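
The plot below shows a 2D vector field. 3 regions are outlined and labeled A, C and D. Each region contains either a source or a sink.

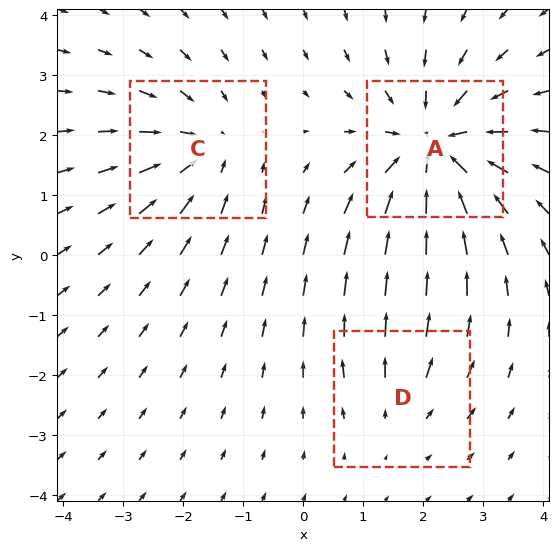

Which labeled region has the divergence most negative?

A

Divergence at each region's feature centre — A: about -5, C: about -3, D: about +2. Region A is most negative.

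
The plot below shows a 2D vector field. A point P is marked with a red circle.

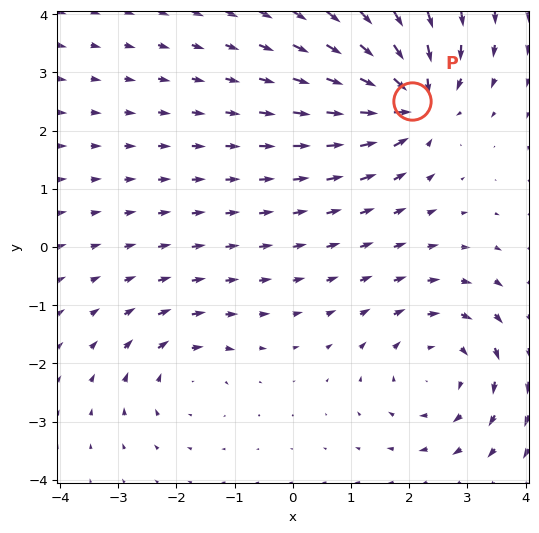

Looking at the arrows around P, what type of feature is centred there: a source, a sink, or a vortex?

At P (2.1, 2.5) the arrows converge inward. Divergence about -6, curl ≈0 — negative divergence with near-zero curl is a sink.

sink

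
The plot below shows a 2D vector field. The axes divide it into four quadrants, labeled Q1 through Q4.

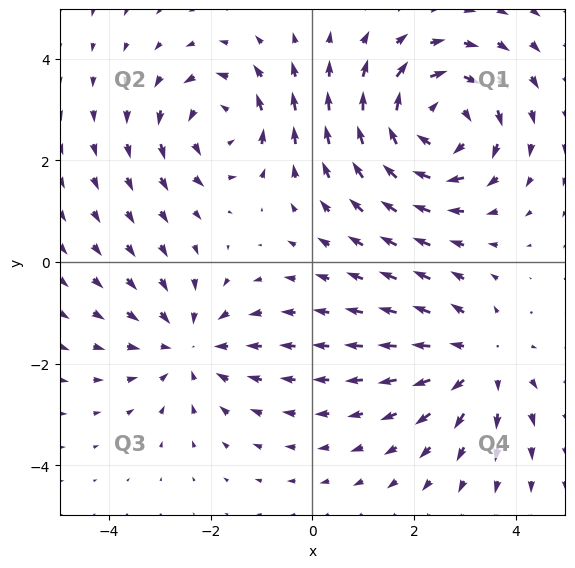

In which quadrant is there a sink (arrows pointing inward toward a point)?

The sink sits at approximately (-2.4, -1.7), which lies in quadrant Q3. The divergence there is about -3, negative as expected for a sink.

Q3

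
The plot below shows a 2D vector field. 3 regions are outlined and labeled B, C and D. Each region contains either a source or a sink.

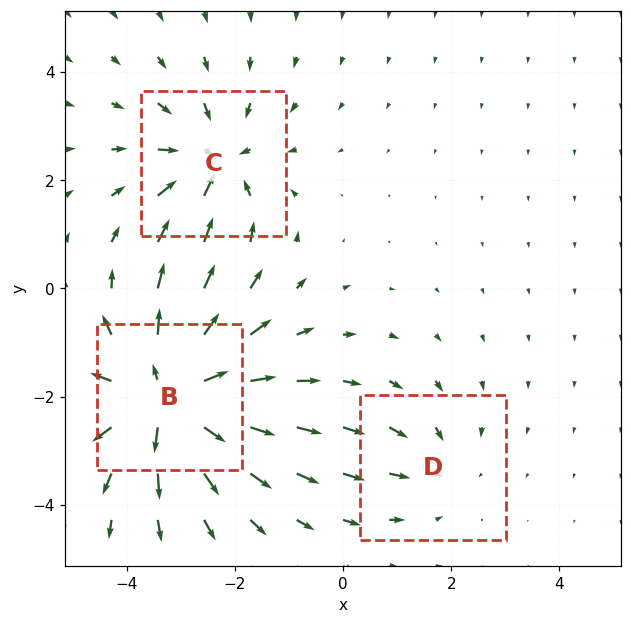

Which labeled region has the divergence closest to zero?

D

Divergence at each region's feature centre — B: about +5, C: about -4, D: about -2. Region D is closest to zero.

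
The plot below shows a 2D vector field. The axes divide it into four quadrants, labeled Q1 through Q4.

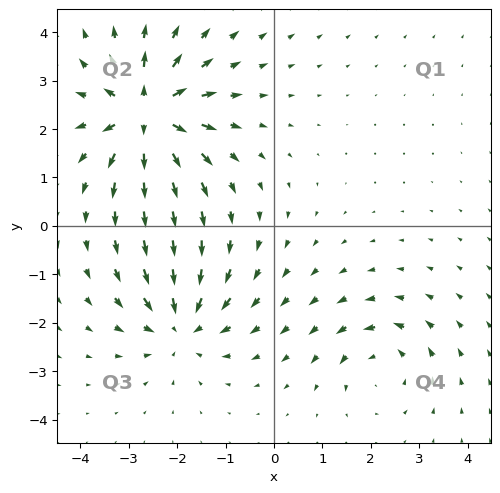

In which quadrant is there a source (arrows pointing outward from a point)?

Q2

The source sits at approximately (-2.6, 2.3), which lies in quadrant Q2. The divergence there is about +7, positive as expected for a source.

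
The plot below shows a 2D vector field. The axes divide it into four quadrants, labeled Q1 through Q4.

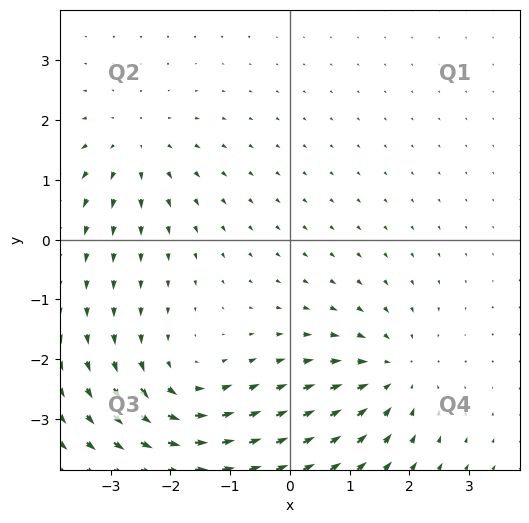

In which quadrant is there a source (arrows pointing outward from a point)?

Q2

The source sits at approximately (-2.6, 1.6), which lies in quadrant Q2. The divergence there is about +3, positive as expected for a source.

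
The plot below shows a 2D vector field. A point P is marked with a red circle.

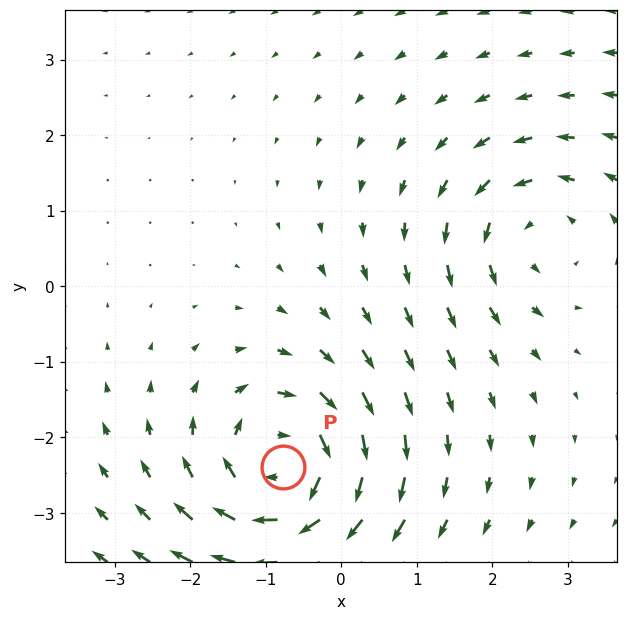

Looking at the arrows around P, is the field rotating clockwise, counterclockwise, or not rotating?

Near P at (-0.8, -2.4) the arrows circulate clockwise. The curl (z-component) there is about -5; negative curl means clockwise rotation.

clockwise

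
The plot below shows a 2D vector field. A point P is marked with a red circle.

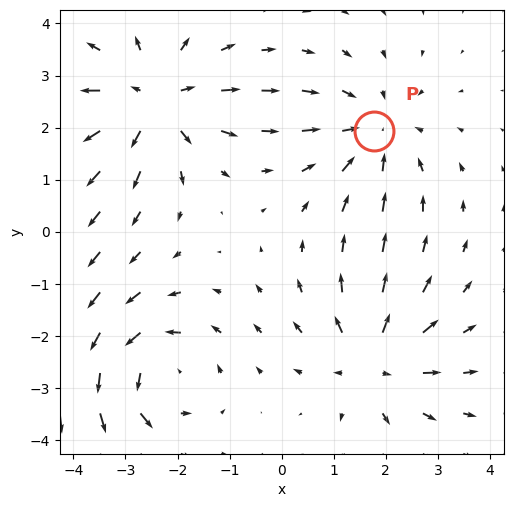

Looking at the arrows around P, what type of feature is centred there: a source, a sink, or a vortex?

At P (1.8, 1.9) the arrows converge inward. Divergence about -3, curl ≈0 — negative divergence with near-zero curl is a sink.

sink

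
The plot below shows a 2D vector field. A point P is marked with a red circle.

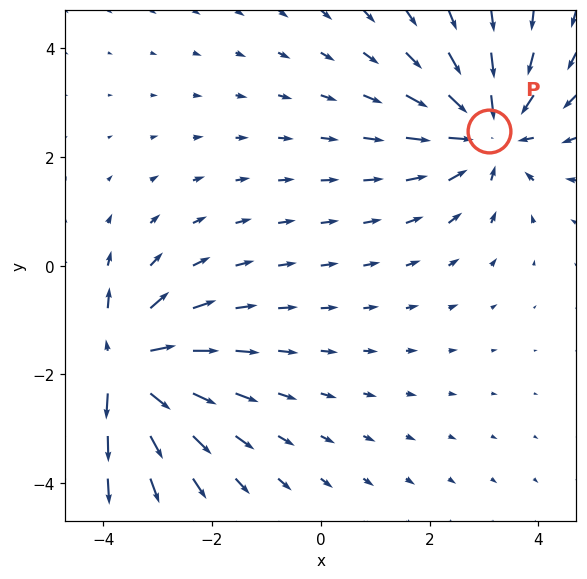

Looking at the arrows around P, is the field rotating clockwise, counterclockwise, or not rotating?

Near P at (3.1, 2.5) the arrows show no circulation. The curl there is ≈0.

not rotating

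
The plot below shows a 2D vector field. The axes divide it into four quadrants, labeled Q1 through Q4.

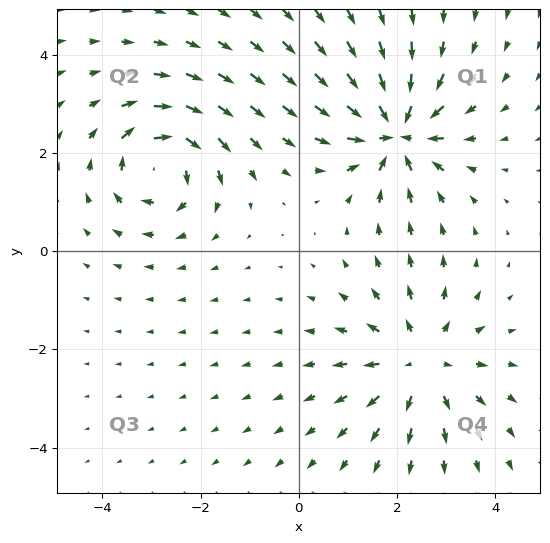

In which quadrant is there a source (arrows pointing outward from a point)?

Q4

The source sits at approximately (2.5, -2.3), which lies in quadrant Q4. The divergence there is about +4, positive as expected for a source.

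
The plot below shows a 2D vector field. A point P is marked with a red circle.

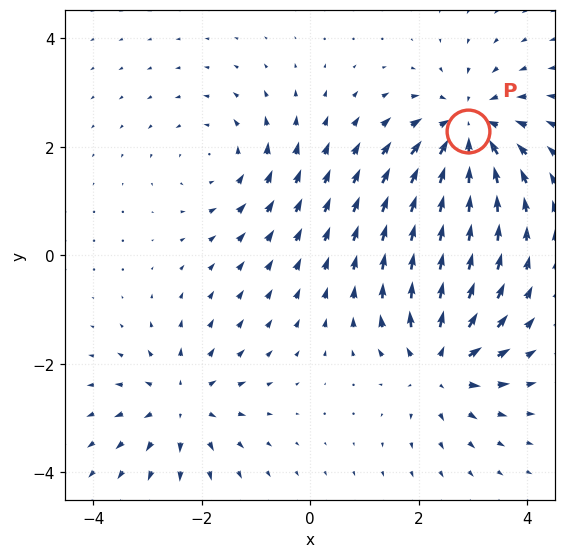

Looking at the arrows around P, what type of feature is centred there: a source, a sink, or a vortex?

sink

At P (2.9, 2.3) the arrows converge inward. Divergence about -4, curl ≈0 — negative divergence with near-zero curl is a sink.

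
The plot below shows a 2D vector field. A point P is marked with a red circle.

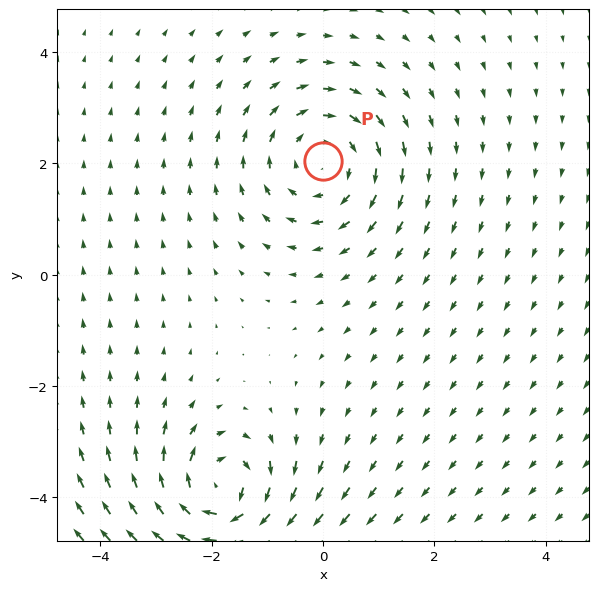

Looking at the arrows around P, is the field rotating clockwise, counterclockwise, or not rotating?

Near P at (-0.0, 2.0) the arrows circulate clockwise. The curl (z-component) there is about -4; negative curl means clockwise rotation.

clockwise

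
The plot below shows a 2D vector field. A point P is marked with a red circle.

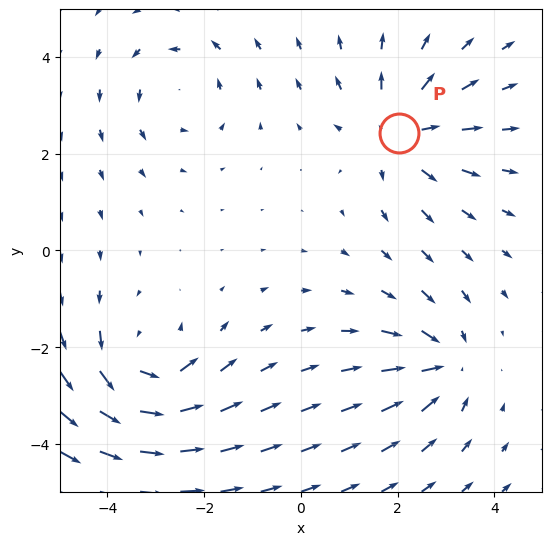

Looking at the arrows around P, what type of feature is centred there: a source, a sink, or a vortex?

source

At P (2.0, 2.4) the arrows spread outward. Divergence about +4, curl ≈0 — positive divergence with near-zero curl is a source.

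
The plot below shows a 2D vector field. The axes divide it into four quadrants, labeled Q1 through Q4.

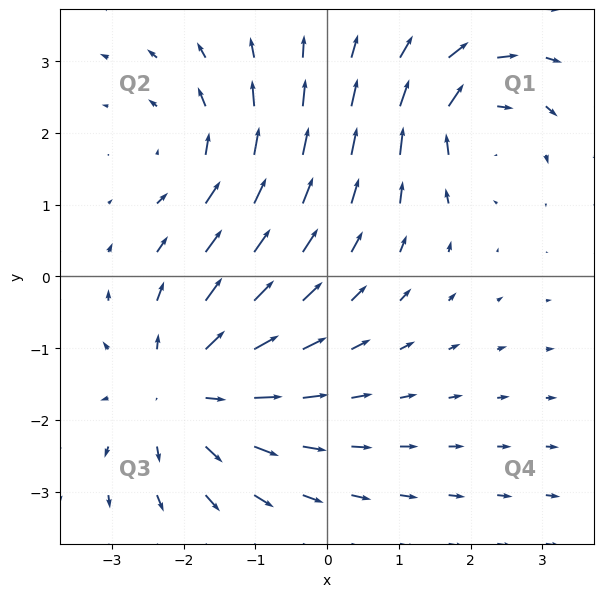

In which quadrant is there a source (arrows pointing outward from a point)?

Q3

The source sits at approximately (-2.0, -1.6), which lies in quadrant Q3. The divergence there is about +4, positive as expected for a source.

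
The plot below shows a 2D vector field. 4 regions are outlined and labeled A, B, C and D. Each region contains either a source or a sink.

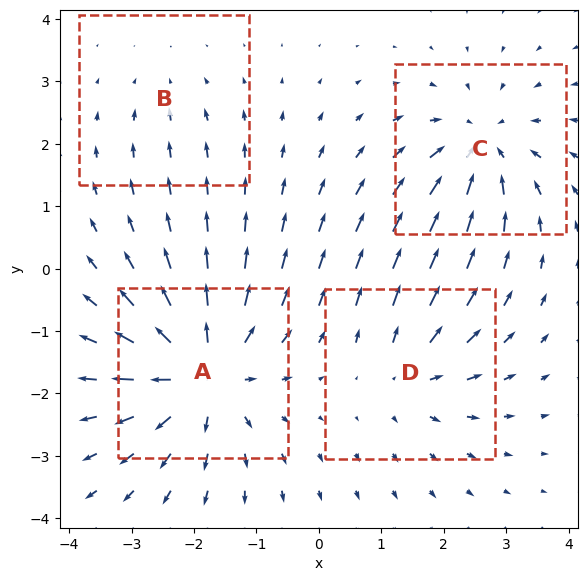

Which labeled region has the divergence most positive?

A

Divergence at each region's feature centre — A: about +7, B: about -2, C: about -5, D: about +4. Region A is most positive.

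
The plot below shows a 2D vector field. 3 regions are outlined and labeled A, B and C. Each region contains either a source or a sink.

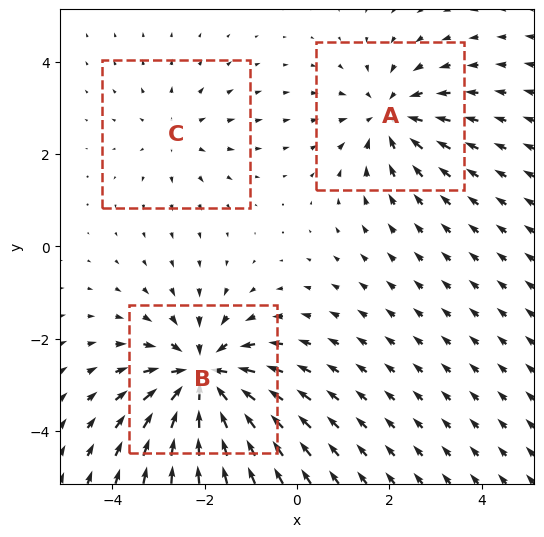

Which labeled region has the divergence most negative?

Divergence at each region's feature centre — A: about -3, B: about -5, C: about +2. Region B is most negative.

B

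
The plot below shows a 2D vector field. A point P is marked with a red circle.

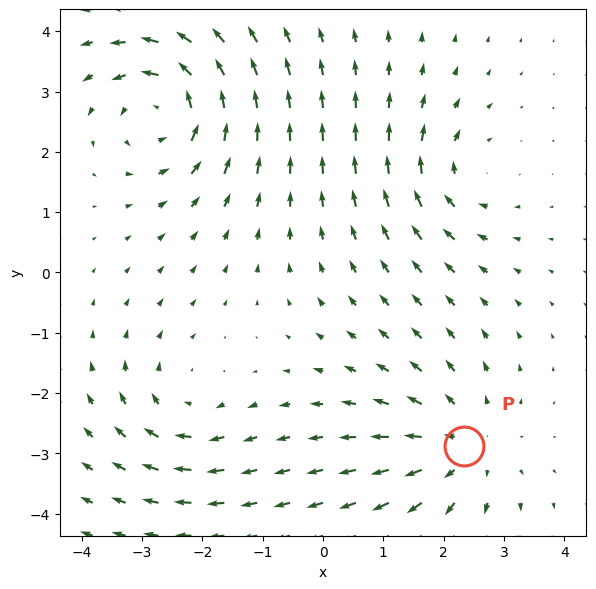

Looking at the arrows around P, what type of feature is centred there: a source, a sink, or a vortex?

source

At P (2.3, -2.9) the arrows spread outward. Divergence about +3, curl ≈0 — positive divergence with near-zero curl is a source.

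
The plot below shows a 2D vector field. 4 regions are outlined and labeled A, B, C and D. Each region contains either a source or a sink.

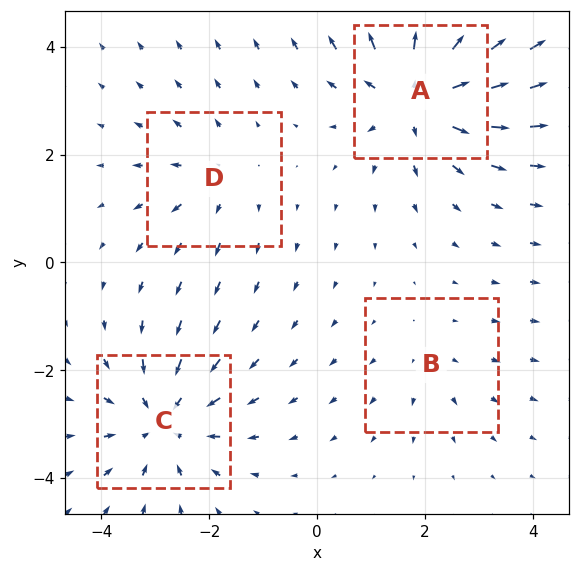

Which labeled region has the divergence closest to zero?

Divergence at each region's feature centre — A: about +6, B: about +2, C: about -5, D: about +3. Region B is closest to zero.

B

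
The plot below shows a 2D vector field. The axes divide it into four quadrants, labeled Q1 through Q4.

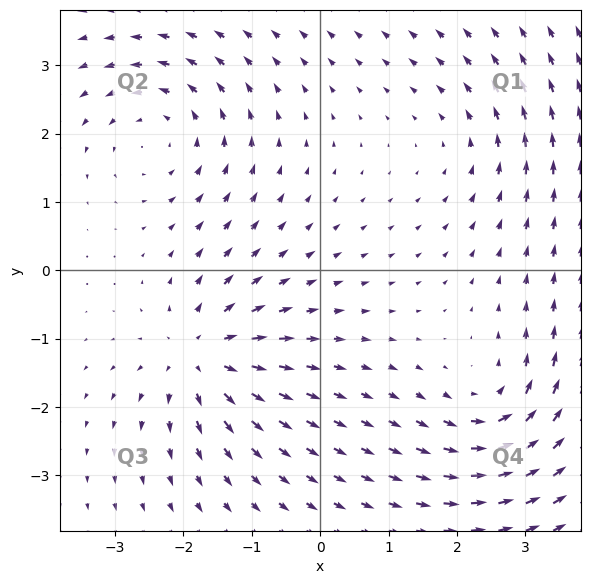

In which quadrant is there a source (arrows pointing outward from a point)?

The source sits at approximately (-1.7, -1.3), which lies in quadrant Q3. The divergence there is about +7, positive as expected for a source.

Q3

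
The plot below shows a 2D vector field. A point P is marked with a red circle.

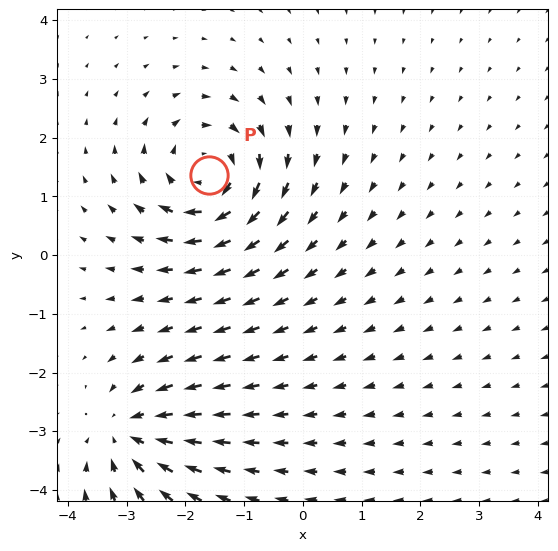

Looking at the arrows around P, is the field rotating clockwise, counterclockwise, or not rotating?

Near P at (-1.6, 1.4) the arrows circulate clockwise. The curl (z-component) there is about -4; negative curl means clockwise rotation.

clockwise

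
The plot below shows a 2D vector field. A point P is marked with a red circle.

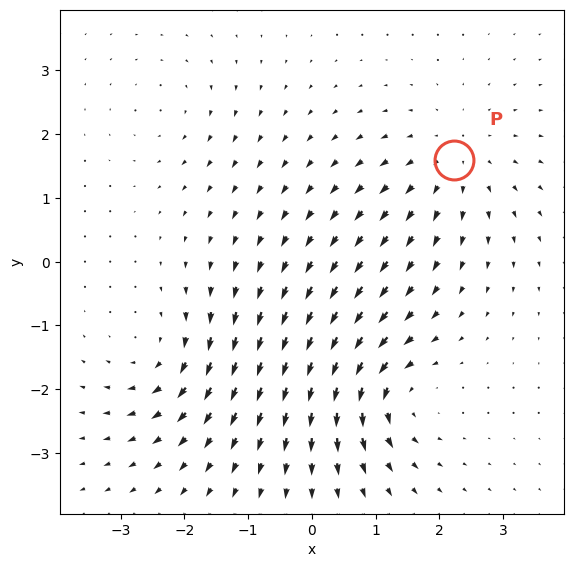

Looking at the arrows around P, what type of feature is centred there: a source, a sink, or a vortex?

source

At P (2.2, 1.6) the arrows spread outward. Divergence about +4, curl ≈0 — positive divergence with near-zero curl is a source.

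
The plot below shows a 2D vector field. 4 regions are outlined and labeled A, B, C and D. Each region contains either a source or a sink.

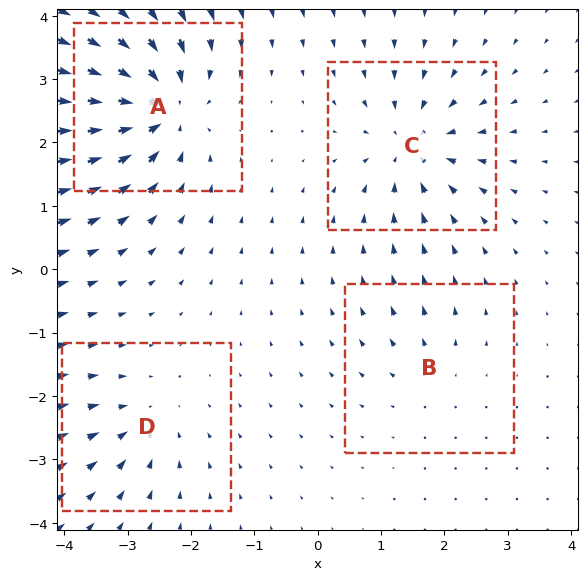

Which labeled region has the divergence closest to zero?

B

Divergence at each region's feature centre — A: about -8, B: about +2, C: about -5, D: about -4. Region B is closest to zero.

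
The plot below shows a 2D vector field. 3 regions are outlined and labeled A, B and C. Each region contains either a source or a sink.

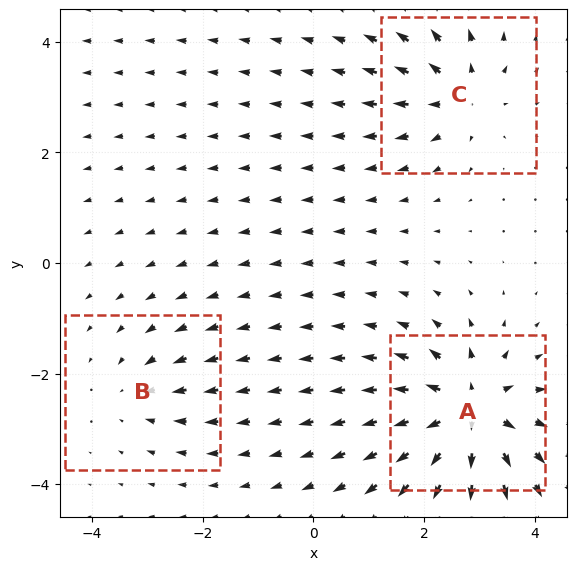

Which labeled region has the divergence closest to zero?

B

Divergence at each region's feature centre — A: about +6, B: about -2, C: about +4. Region B is closest to zero.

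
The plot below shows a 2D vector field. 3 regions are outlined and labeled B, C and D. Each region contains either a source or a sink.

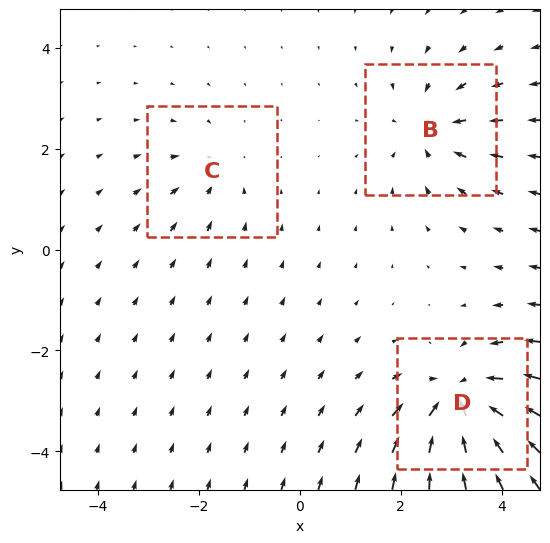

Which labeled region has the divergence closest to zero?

Divergence at each region's feature centre — B: about -3, C: about -2, D: about -6. Region C is closest to zero.

C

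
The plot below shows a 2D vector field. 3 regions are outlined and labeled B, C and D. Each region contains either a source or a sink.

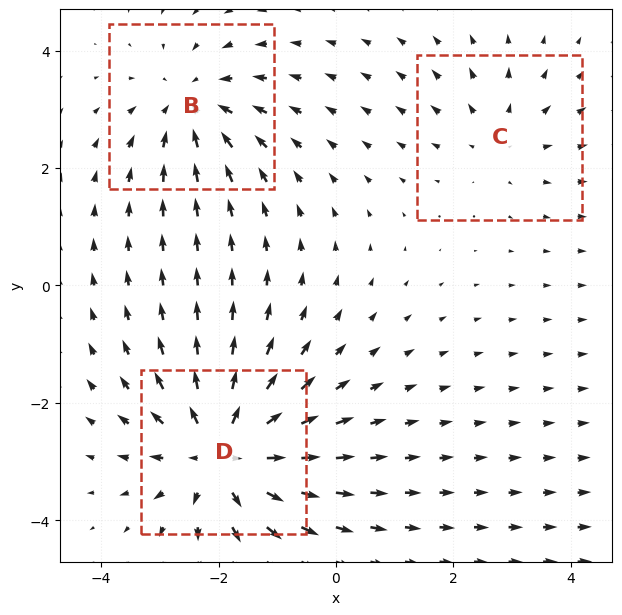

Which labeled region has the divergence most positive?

D

Divergence at each region's feature centre — B: about -3, C: about +2, D: about +5. Region D is most positive.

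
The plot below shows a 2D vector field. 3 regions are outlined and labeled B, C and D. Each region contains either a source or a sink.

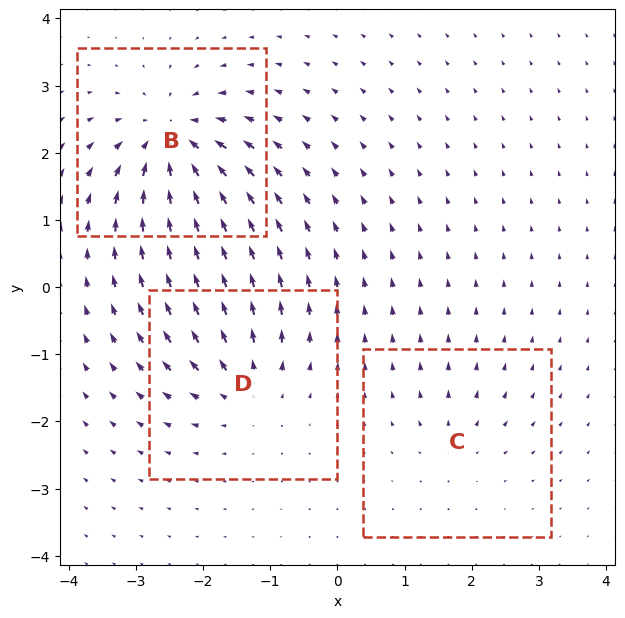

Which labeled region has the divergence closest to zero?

C

Divergence at each region's feature centre — B: about -6, C: about +3, D: about +4. Region C is closest to zero.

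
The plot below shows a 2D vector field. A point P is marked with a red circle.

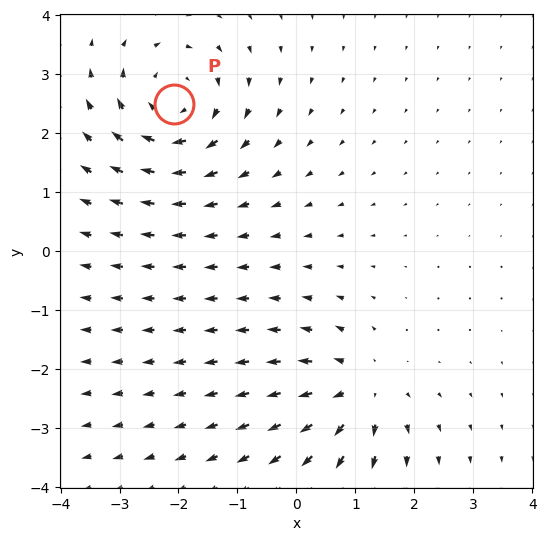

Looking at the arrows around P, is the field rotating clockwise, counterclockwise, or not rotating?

Near P at (-2.1, 2.5) the arrows circulate clockwise. The curl (z-component) there is about -4; negative curl means clockwise rotation.

clockwise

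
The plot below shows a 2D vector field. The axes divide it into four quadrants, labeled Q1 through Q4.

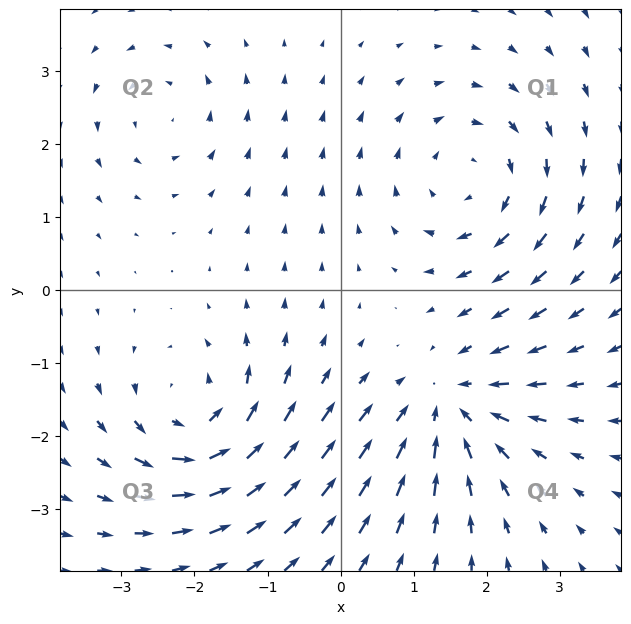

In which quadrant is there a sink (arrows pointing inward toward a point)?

Q4

The sink sits at approximately (1.5, -1.6), which lies in quadrant Q4. The divergence there is about -5, negative as expected for a sink.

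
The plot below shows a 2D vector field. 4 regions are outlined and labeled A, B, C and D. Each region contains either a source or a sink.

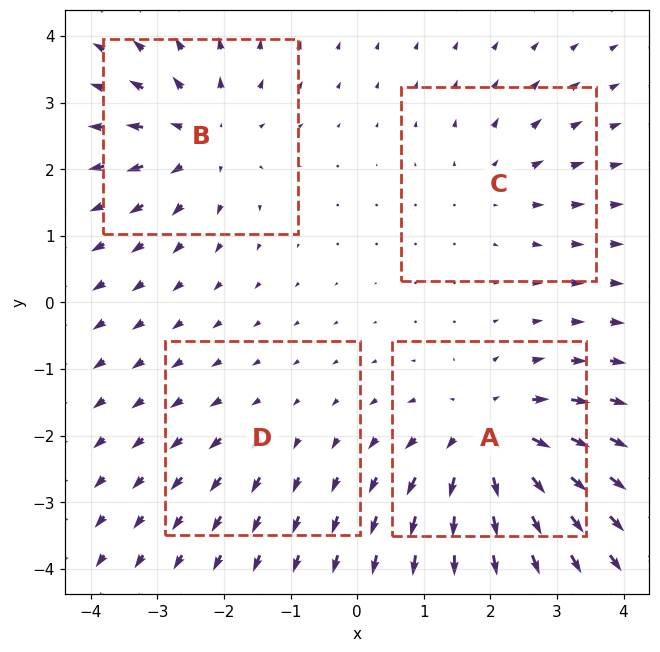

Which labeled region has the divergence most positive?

Divergence at each region's feature centre — A: about +7, B: about +5, C: about +3, D: about +2. Region A is most positive.

A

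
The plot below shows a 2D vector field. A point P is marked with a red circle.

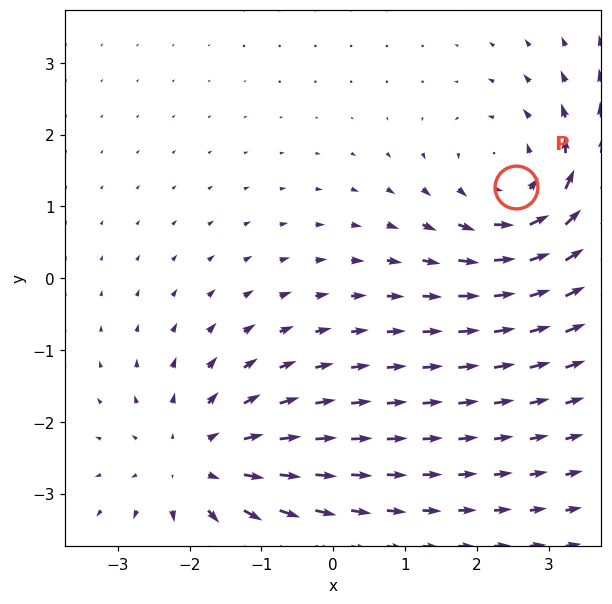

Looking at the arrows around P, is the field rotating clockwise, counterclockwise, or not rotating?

Near P at (2.5, 1.3) the arrows circulate counterclockwise. The curl (z-component) there is about +3; positive curl means counterclockwise rotation.

counterclockwise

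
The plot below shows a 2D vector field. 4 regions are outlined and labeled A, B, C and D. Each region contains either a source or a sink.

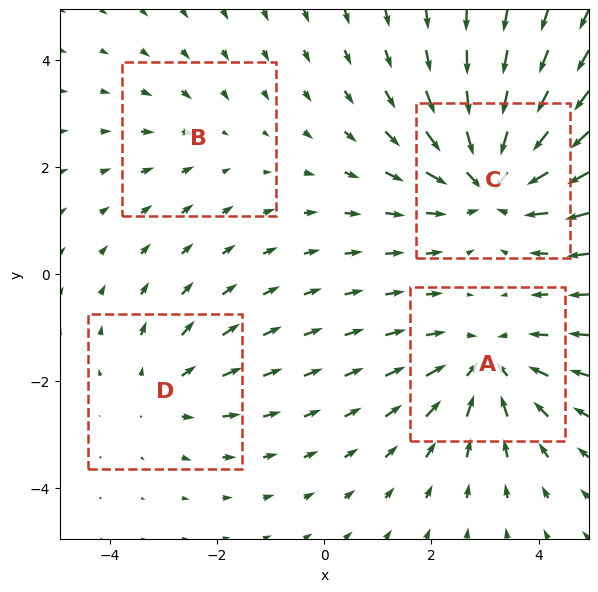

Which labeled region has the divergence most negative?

Divergence at each region's feature centre — A: about -4, B: about -2, C: about -6, D: about +3. Region C is most negative.

C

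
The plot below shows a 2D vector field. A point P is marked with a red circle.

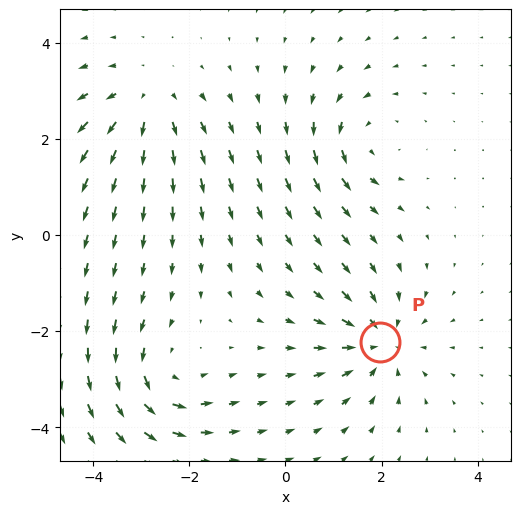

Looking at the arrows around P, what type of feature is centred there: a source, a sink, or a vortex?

At P (2.0, -2.2) the arrows converge inward. Divergence about -4, curl ≈0 — negative divergence with near-zero curl is a sink.

sink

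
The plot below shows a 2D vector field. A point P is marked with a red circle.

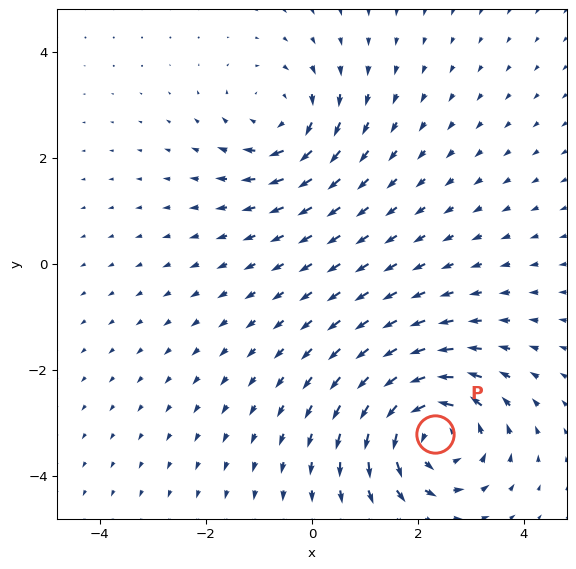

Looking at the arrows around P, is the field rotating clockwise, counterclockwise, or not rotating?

counterclockwise

Near P at (2.3, -3.2) the arrows circulate counterclockwise. The curl (z-component) there is about +5; positive curl means counterclockwise rotation.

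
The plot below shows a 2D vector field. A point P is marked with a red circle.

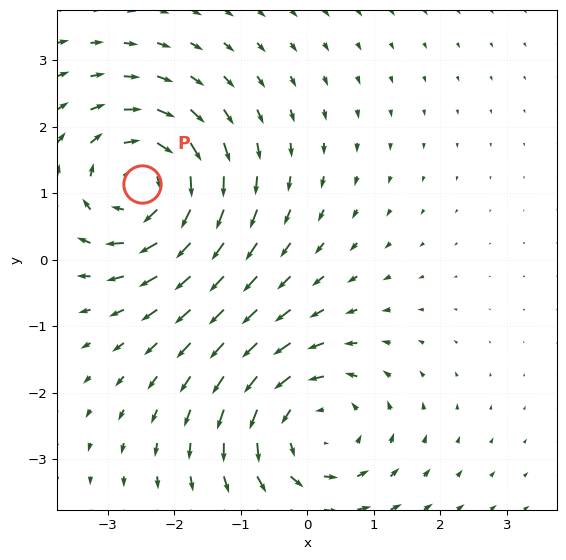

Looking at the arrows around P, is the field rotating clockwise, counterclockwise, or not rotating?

clockwise

Near P at (-2.5, 1.1) the arrows circulate clockwise. The curl (z-component) there is about -4; negative curl means clockwise rotation.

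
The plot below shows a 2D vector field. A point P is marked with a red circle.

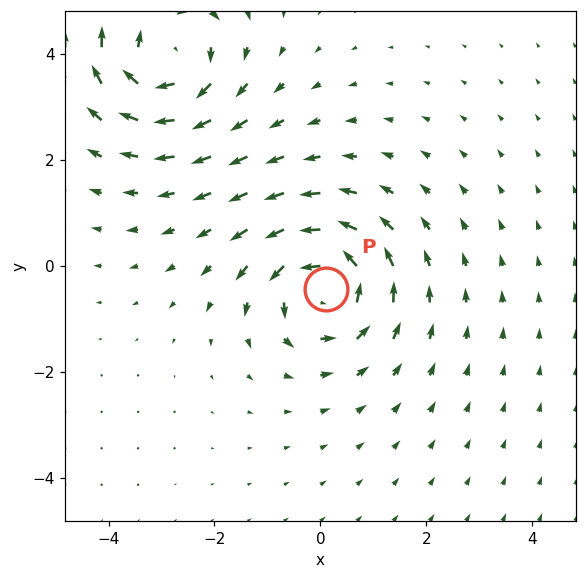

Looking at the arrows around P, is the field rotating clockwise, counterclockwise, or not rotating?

counterclockwise

Near P at (0.1, -0.4) the arrows circulate counterclockwise. The curl (z-component) there is about +5; positive curl means counterclockwise rotation.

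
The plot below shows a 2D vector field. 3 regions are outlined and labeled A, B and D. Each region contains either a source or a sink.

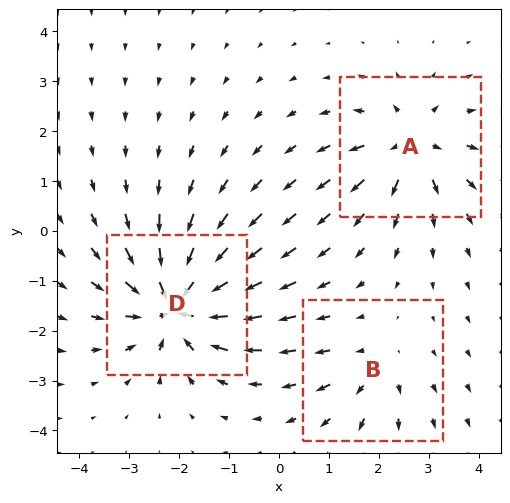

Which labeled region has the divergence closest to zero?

Divergence at each region's feature centre — A: about +4, B: about +2, D: about -6. Region B is closest to zero.

B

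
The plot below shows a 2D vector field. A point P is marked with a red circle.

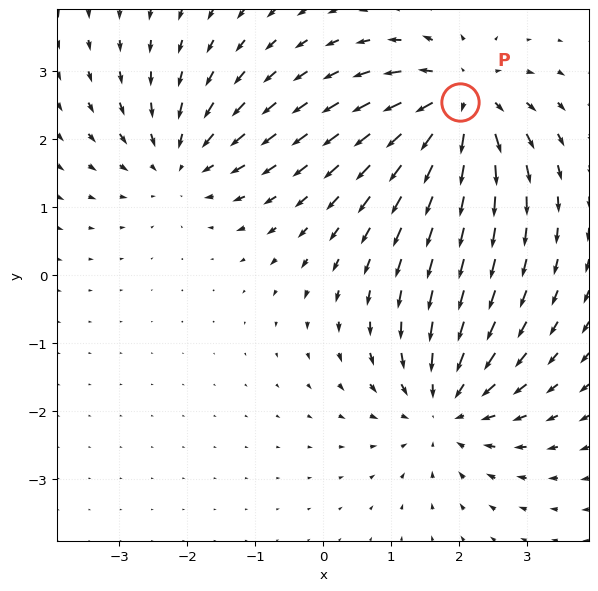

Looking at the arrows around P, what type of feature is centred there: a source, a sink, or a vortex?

At P (2.0, 2.5) the arrows spread outward. Divergence about +5, curl ≈0 — positive divergence with near-zero curl is a source.

source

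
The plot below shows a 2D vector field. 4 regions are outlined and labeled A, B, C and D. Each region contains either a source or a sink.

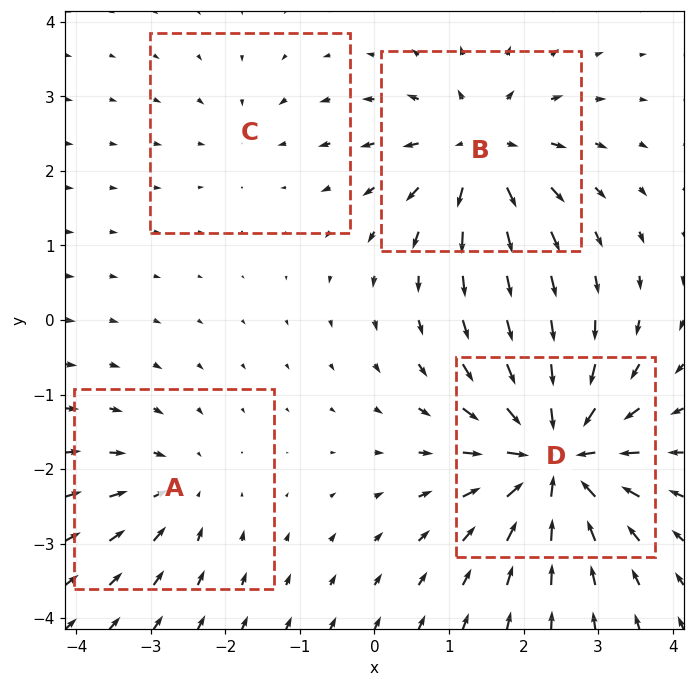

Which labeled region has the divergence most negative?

Divergence at each region's feature centre — A: about -4, B: about +6, C: about -3, D: about -9. Region D is most negative.

D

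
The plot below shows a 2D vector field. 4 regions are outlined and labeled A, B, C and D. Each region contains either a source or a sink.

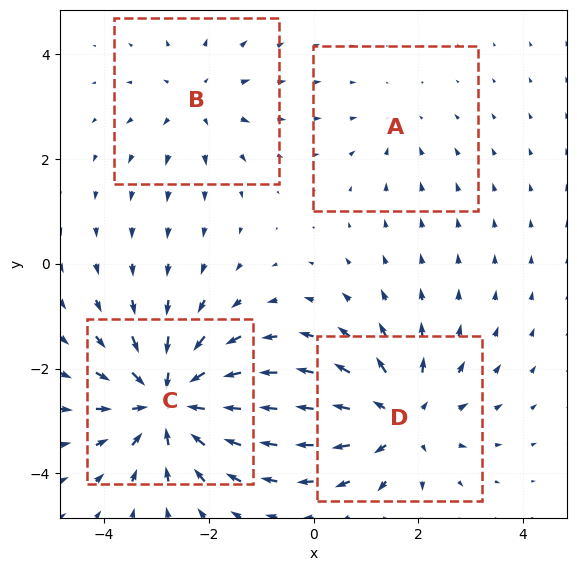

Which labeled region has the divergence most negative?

C

Divergence at each region's feature centre — A: about -2, B: about +3, C: about -7, D: about +5. Region C is most negative.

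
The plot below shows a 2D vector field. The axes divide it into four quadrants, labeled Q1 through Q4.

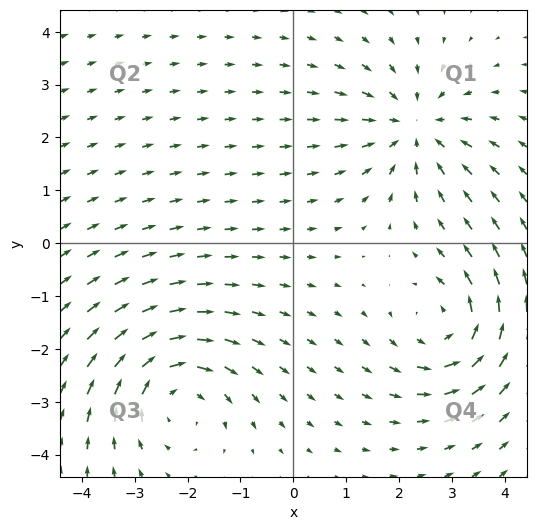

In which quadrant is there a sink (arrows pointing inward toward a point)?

Q1

The sink sits at approximately (2.3, 2.2), which lies in quadrant Q1. The divergence there is about -4, negative as expected for a sink.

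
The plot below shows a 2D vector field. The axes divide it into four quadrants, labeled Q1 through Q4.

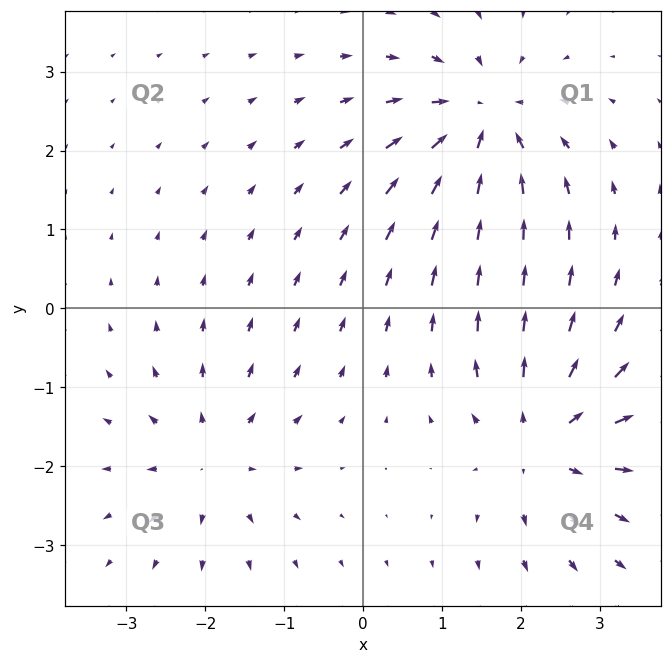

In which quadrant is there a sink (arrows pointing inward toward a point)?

Q1

The sink sits at approximately (1.5, 2.4), which lies in quadrant Q1. The divergence there is about -6, negative as expected for a sink.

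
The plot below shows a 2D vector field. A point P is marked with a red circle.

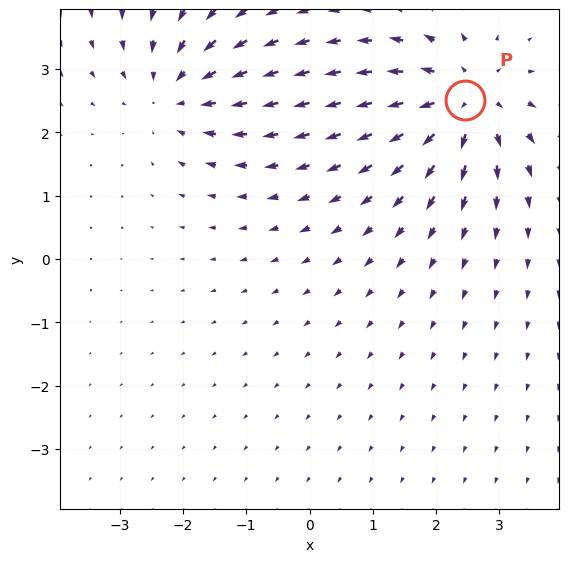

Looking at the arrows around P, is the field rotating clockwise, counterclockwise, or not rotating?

not rotating

Near P at (2.5, 2.5) the arrows show no circulation. The curl there is ≈0.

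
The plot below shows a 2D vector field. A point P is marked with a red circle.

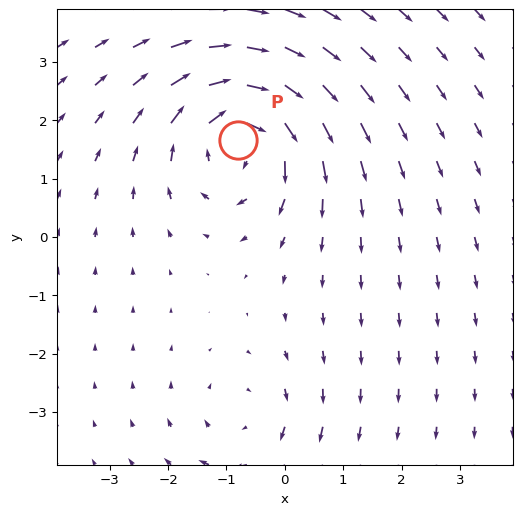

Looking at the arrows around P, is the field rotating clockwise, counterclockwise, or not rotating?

clockwise

Near P at (-0.8, 1.7) the arrows circulate clockwise. The curl (z-component) there is about -5; negative curl means clockwise rotation.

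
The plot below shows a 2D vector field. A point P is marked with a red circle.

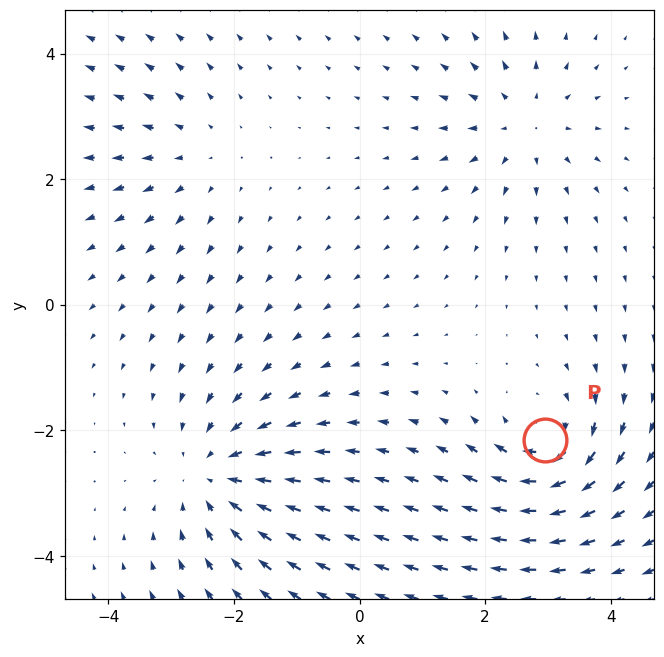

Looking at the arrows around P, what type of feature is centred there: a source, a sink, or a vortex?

At P (3.0, -2.2) the arrows circulate clockwise. Divergence ≈0, curl about -6 — near-zero divergence with nonzero curl is a vortex.

vortex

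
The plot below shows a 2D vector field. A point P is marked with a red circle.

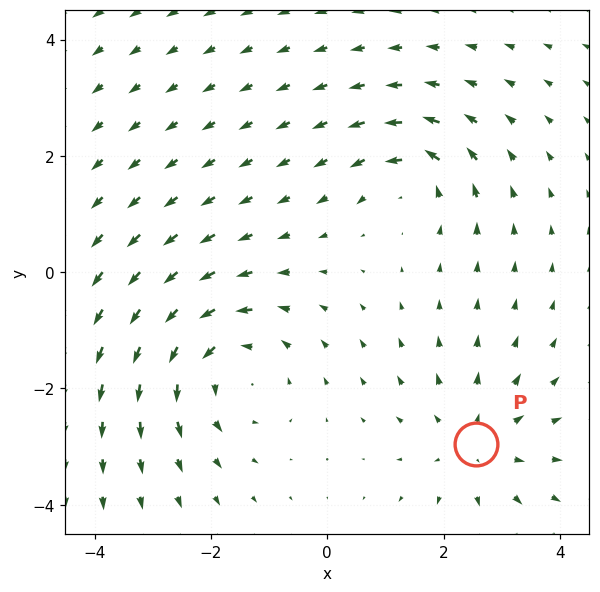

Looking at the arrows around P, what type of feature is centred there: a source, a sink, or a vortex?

source

At P (2.6, -3.0) the arrows spread outward. Divergence about +3, curl ≈0 — positive divergence with near-zero curl is a source.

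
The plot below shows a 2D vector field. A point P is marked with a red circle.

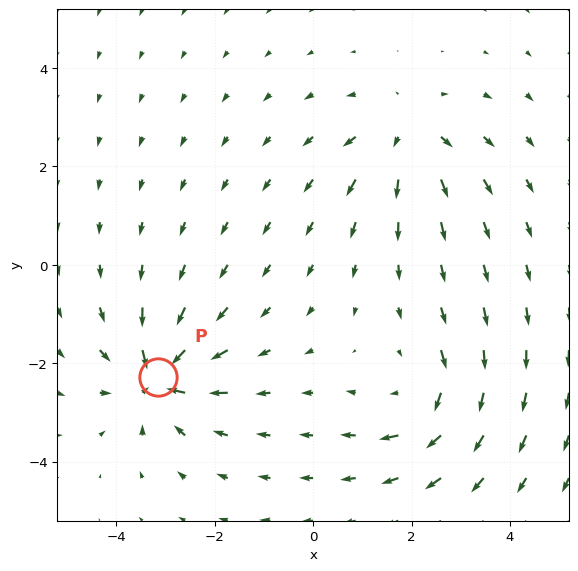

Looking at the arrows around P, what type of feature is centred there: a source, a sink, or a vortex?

At P (-3.1, -2.3) the arrows converge inward. Divergence about -5, curl ≈0 — negative divergence with near-zero curl is a sink.

sink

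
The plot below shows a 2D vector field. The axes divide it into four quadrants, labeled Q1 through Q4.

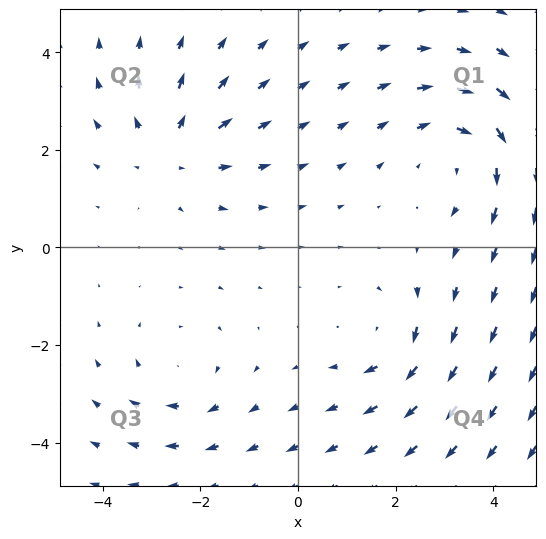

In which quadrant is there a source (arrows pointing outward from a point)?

The source sits at approximately (-2.6, 2.0), which lies in quadrant Q2. The divergence there is about +3, positive as expected for a source.

Q2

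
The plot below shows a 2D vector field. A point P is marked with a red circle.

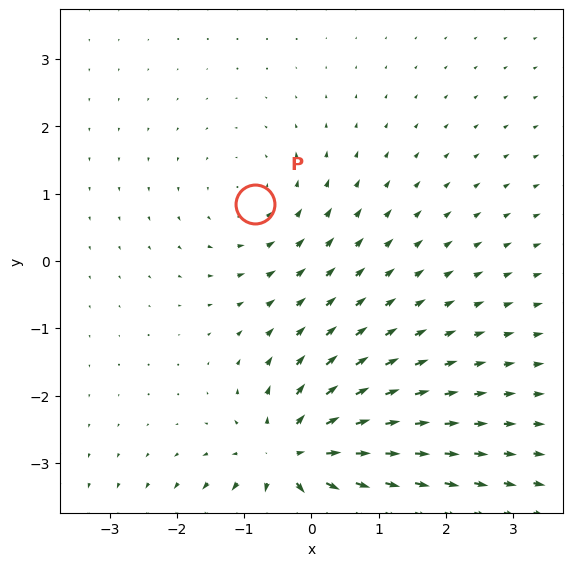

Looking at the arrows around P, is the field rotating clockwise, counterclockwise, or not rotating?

Near P at (-0.8, 0.8) the arrows circulate counterclockwise. The curl (z-component) there is about +2; positive curl means counterclockwise rotation.

counterclockwise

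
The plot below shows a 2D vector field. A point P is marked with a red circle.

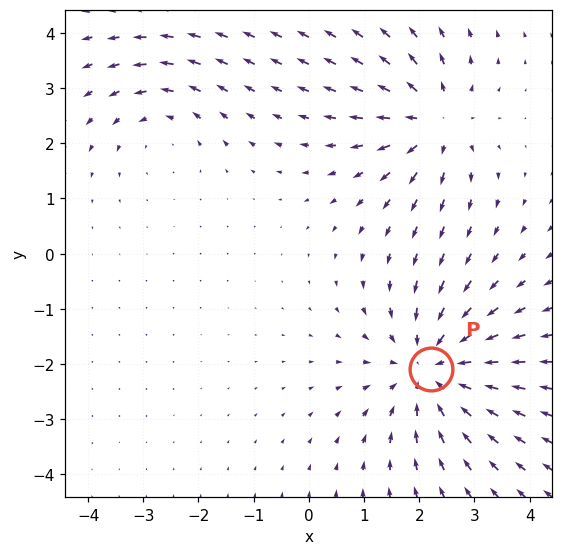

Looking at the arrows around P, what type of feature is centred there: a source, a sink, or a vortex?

sink

At P (2.2, -2.1) the arrows converge inward. Divergence about -4, curl ≈0 — negative divergence with near-zero curl is a sink.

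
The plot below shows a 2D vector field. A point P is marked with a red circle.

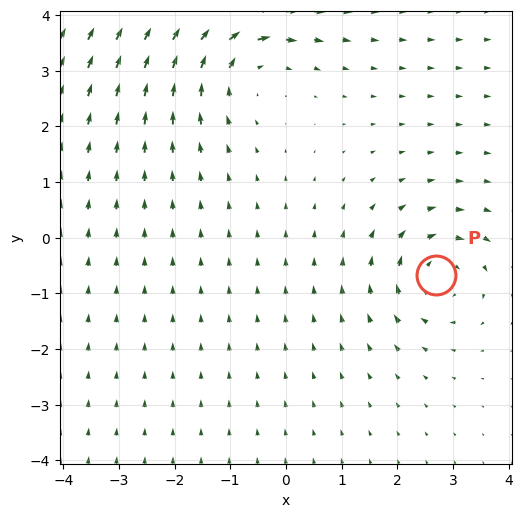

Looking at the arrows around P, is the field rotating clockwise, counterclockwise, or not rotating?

clockwise

Near P at (2.7, -0.7) the arrows circulate clockwise. The curl (z-component) there is about -4; negative curl means clockwise rotation.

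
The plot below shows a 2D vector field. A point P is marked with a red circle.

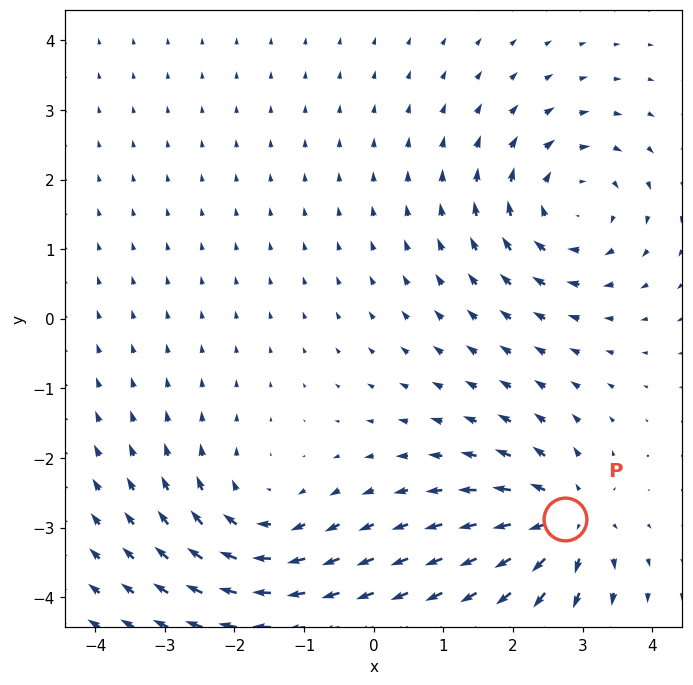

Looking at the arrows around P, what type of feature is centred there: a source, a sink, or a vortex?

source

At P (2.8, -2.9) the arrows spread outward. Divergence about +4, curl ≈0 — positive divergence with near-zero curl is a source.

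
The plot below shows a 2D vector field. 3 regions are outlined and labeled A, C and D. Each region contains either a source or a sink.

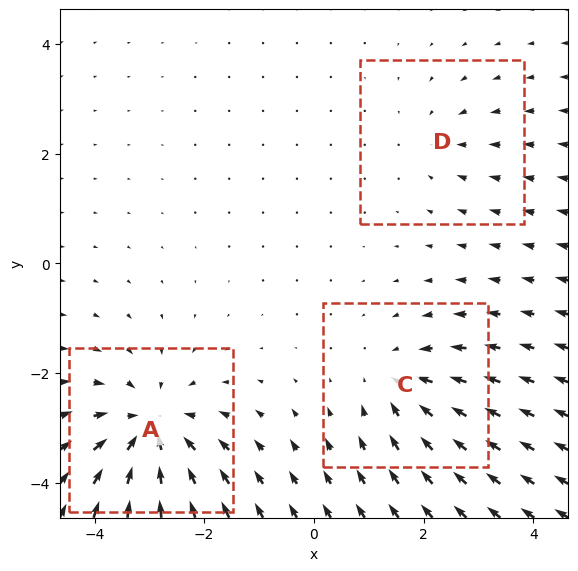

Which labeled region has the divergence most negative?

Divergence at each region's feature centre — A: about -5, C: about -3, D: about -2. Region A is most negative.

A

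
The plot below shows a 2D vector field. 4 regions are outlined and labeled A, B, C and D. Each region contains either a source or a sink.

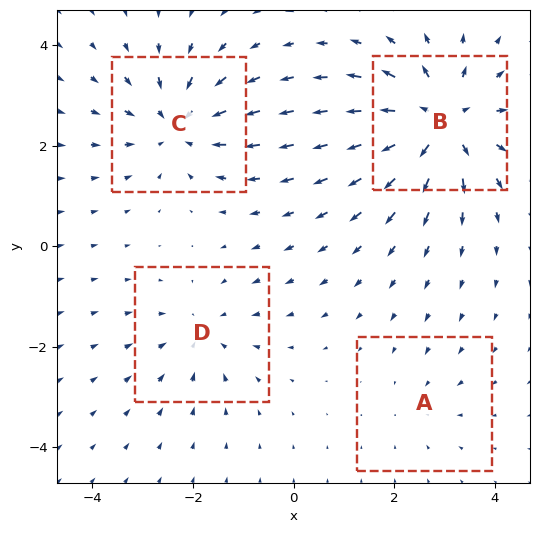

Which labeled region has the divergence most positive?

B

Divergence at each region's feature centre — A: about -2, B: about +6, C: about -5, D: about -3. Region B is most positive.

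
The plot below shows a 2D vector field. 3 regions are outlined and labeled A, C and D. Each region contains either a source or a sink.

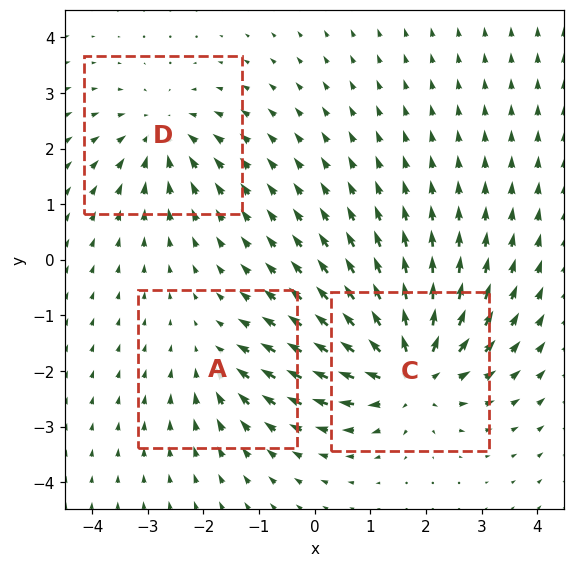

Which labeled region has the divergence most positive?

C

Divergence at each region's feature centre — A: about -2, C: about +5, D: about -3. Region C is most positive.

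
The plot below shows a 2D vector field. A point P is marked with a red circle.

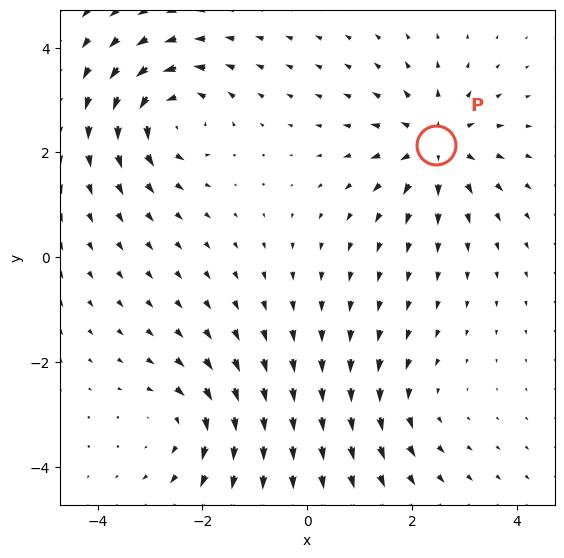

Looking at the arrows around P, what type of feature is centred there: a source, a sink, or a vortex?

At P (2.5, 2.1) the arrows spread outward. Divergence about +6, curl ≈0 — positive divergence with near-zero curl is a source.

source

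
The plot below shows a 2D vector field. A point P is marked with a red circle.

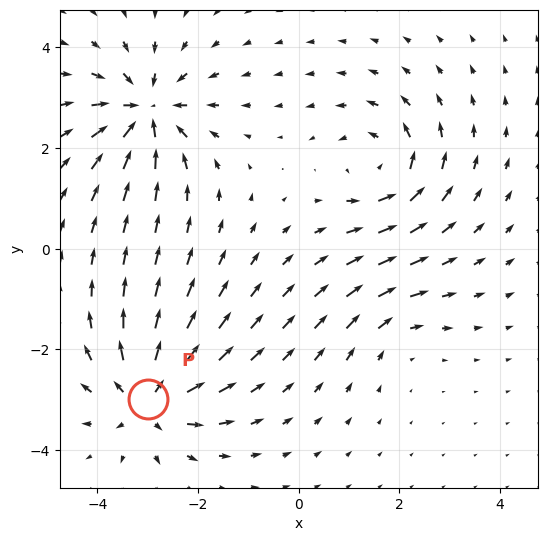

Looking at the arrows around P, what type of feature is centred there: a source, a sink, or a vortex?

source

At P (-3.0, -3.0) the arrows spread outward. Divergence about +6, curl ≈0 — positive divergence with near-zero curl is a source.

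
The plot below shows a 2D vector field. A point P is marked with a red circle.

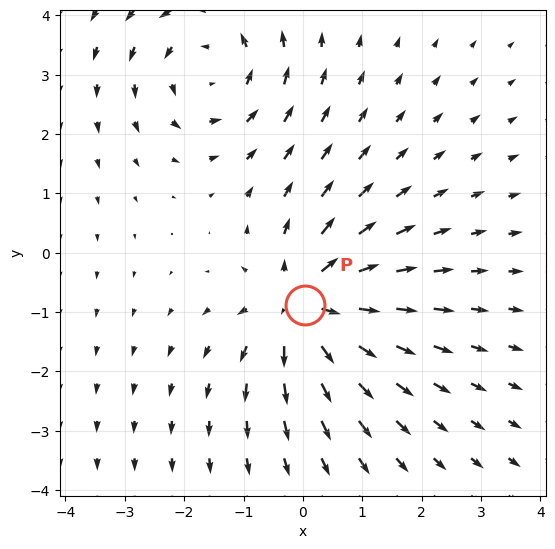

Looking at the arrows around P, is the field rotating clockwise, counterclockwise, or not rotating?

not rotating

Near P at (0.0, -0.9) the arrows show no circulation. The curl there is ≈0.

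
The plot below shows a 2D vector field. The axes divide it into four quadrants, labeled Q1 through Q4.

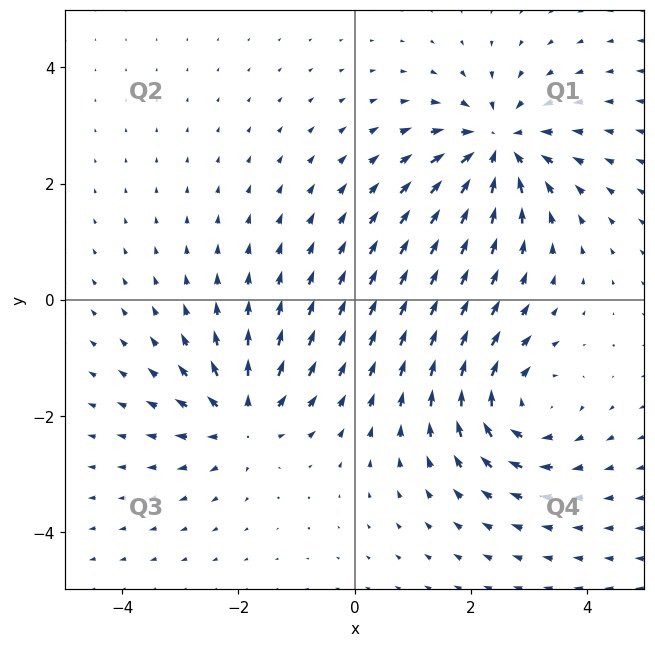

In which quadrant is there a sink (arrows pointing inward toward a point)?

Q1

The sink sits at approximately (2.5, 2.6), which lies in quadrant Q1. The divergence there is about -5, negative as expected for a sink.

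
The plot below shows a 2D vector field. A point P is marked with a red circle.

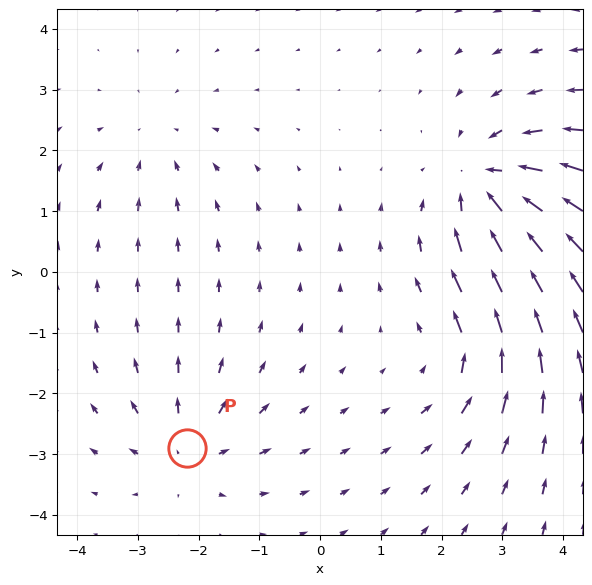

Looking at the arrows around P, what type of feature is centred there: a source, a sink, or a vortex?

source

At P (-2.2, -2.9) the arrows spread outward. Divergence about +3, curl ≈0 — positive divergence with near-zero curl is a source.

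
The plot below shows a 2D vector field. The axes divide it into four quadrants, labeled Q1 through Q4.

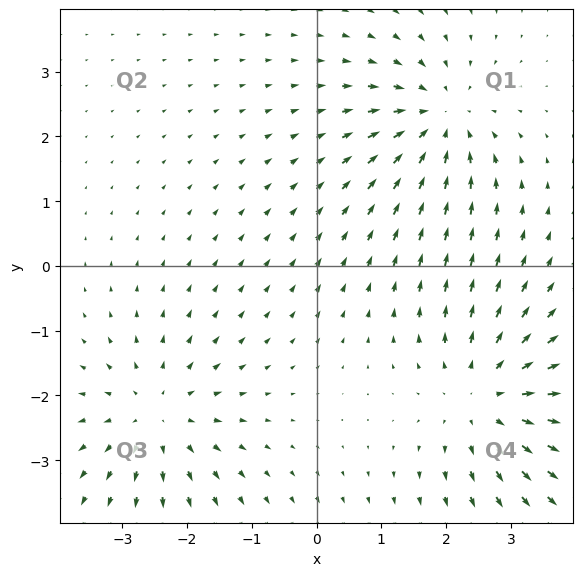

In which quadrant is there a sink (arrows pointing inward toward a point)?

Q1

The sink sits at approximately (1.9, 2.3), which lies in quadrant Q1. The divergence there is about -5, negative as expected for a sink.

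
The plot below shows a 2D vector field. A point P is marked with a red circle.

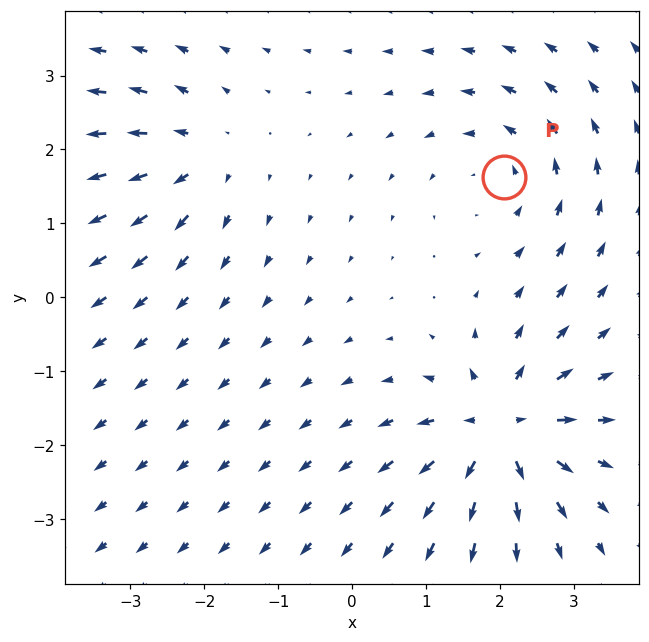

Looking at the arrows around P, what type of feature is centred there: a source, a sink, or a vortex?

vortex

At P (2.1, 1.6) the arrows circulate counterclockwise. Divergence ≈0, curl about +3 — near-zero divergence with nonzero curl is a vortex.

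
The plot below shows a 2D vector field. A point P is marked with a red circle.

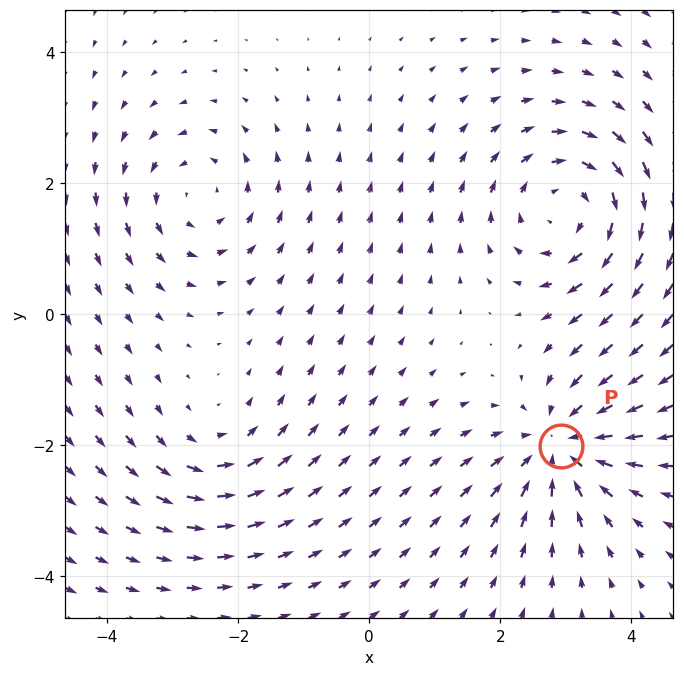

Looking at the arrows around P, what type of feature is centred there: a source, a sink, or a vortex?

At P (2.9, -2.0) the arrows converge inward. Divergence about -5, curl ≈0 — negative divergence with near-zero curl is a sink.

sink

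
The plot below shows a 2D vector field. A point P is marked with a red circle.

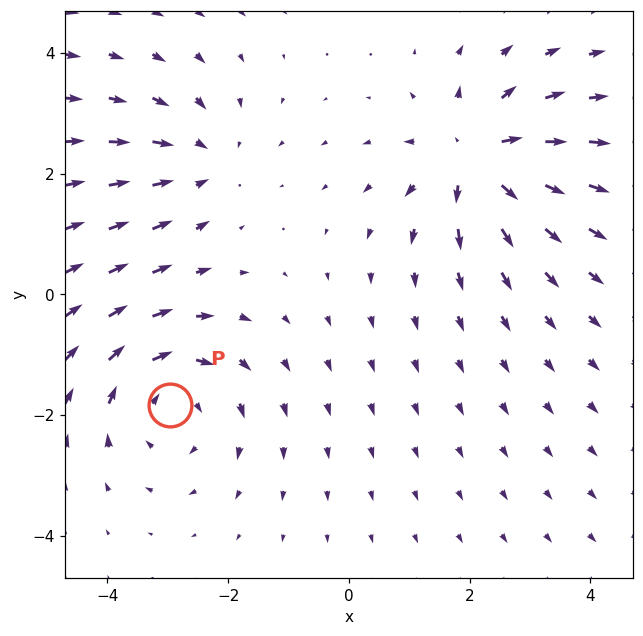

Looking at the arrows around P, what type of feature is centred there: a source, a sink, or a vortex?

At P (-3.0, -1.8) the arrows circulate clockwise. Divergence ≈0, curl about -4 — near-zero divergence with nonzero curl is a vortex.

vortex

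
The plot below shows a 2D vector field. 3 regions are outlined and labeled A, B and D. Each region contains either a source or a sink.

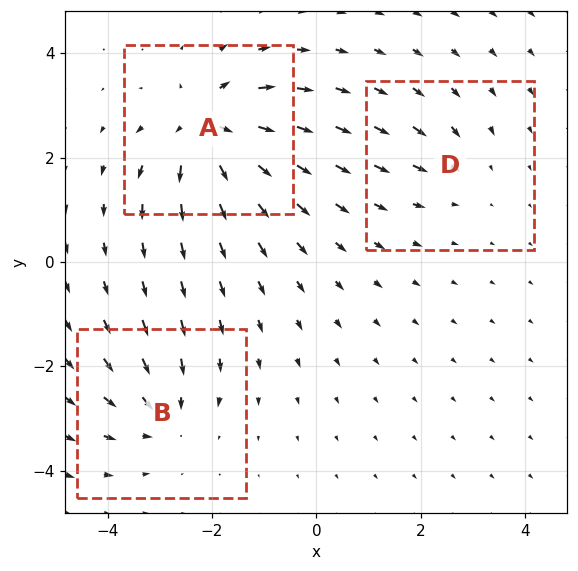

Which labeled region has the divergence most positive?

A

Divergence at each region's feature centre — A: about +6, B: about -3, D: about -2. Region A is most positive.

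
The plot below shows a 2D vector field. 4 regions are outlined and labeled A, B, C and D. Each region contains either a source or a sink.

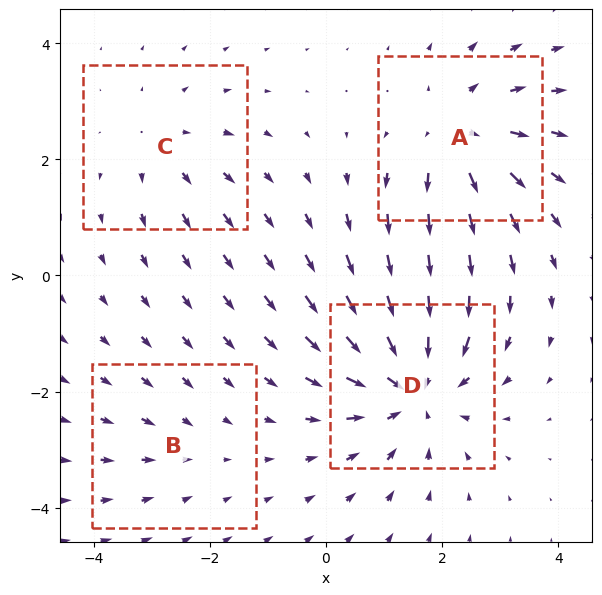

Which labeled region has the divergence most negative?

Divergence at each region's feature centre — A: about +4, B: about -2, C: about +3, D: about -6. Region D is most negative.

D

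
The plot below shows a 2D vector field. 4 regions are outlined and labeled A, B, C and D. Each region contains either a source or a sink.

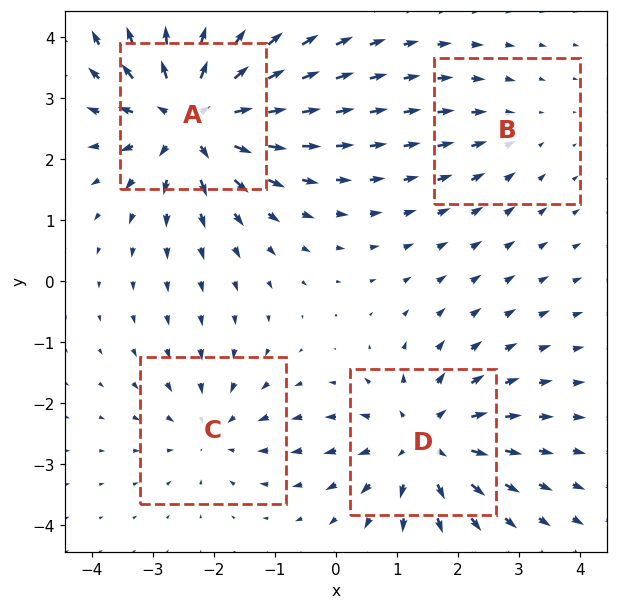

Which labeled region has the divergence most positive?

Divergence at each region's feature centre — A: about +7, B: about -2, C: about -3, D: about +5. Region A is most positive.

A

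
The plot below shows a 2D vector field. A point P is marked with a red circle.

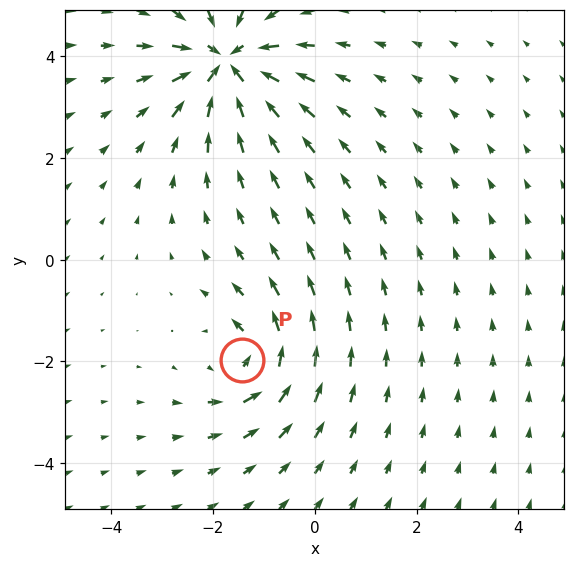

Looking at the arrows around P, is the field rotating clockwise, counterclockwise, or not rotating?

Near P at (-1.4, -2.0) the arrows circulate counterclockwise. The curl (z-component) there is about +4; positive curl means counterclockwise rotation.

counterclockwise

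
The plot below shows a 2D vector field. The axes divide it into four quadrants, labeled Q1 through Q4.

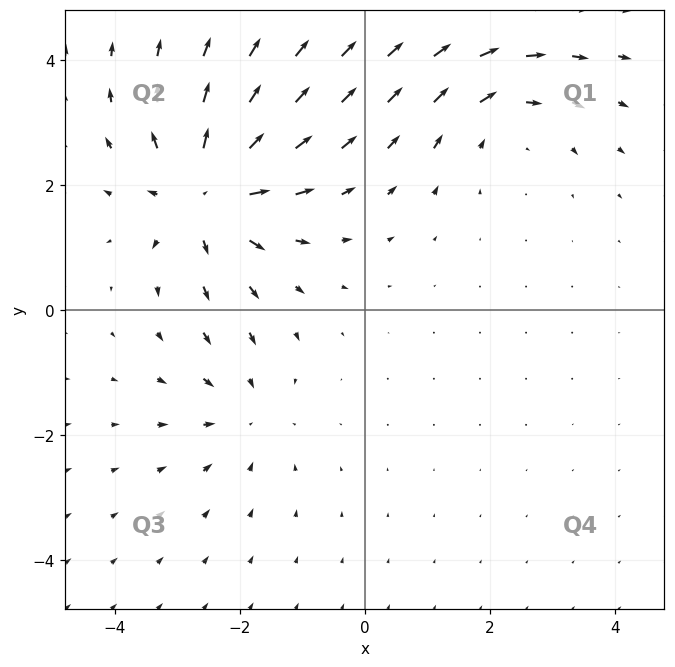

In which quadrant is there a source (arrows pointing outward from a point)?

Q2

The source sits at approximately (-2.5, 1.9), which lies in quadrant Q2. The divergence there is about +6, positive as expected for a source.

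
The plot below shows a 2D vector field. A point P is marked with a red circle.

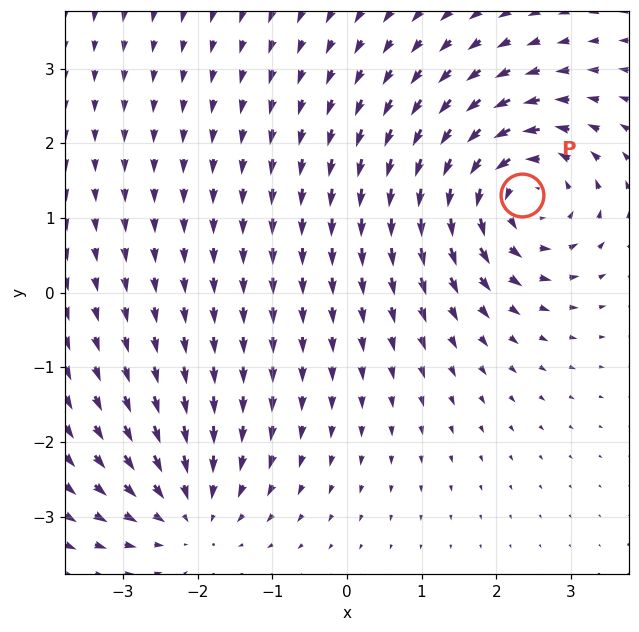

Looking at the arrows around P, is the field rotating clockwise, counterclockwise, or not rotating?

Near P at (2.3, 1.3) the arrows circulate counterclockwise. The curl (z-component) there is about +5; positive curl means counterclockwise rotation.

counterclockwise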